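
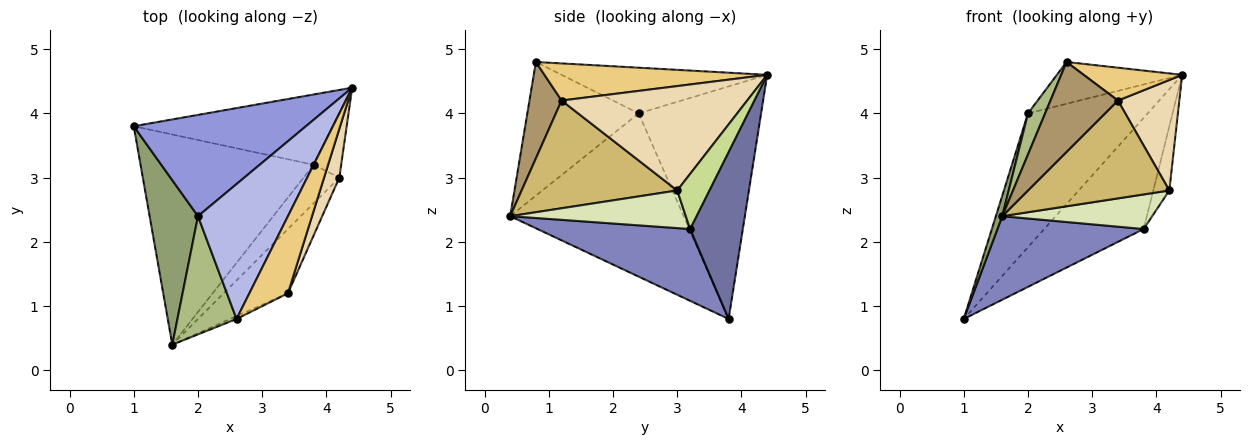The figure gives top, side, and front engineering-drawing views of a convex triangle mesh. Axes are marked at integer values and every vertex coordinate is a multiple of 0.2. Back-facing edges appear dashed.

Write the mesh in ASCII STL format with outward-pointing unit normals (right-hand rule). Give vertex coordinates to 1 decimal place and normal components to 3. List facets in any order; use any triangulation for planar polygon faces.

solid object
 facet normal 0.409 0.771 -0.488
  outer loop
   vertex 3.8 3.2 2.2
   vertex 1.0 3.8 0.8
   vertex 4.4 4.4 4.6
  endloop
 endfacet
 facet normal 0.360 -0.345 -0.867
  outer loop
   vertex 3.8 3.2 2.2
   vertex 1.6 0.4 2.4
   vertex 1.0 3.8 0.8
  endloop
 endfacet
 facet normal -0.632 0.618 0.468
  outer loop
   vertex 2.0 2.4 4.0
   vertex 4.4 4.4 4.6
   vertex 1.0 3.8 0.8
  endloop
 endfacet
 facet normal -0.437 0.266 0.859
  outer loop
   vertex 2.0 2.4 4.0
   vertex 2.6 0.8 4.8
   vertex 4.4 4.4 4.6
  endloop
 endfacet
 facet normal -0.958 -0.035 0.284
  outer loop
   vertex 2.0 2.4 4.0
   vertex 1.0 3.8 0.8
   vertex 1.6 0.4 2.4
  endloop
 endfacet
 facet normal -0.906 -0.139 0.401
  outer loop
   vertex 2.0 2.4 4.0
   vertex 1.6 0.4 2.4
   vertex 2.6 0.8 4.8
  endloop
 endfacet
 facet normal 0.816 0.408 -0.408
  outer loop
   vertex 4.2 3.0 2.8
   vertex 3.8 3.2 2.2
   vertex 4.4 4.4 4.6
  endloop
 endfacet
 facet normal 0.616 -0.526 -0.586
  outer loop
   vertex 4.2 3.0 2.8
   vertex 1.6 0.4 2.4
   vertex 3.8 3.2 2.2
  endloop
 endfacet
 facet normal 0.430 -0.902 -0.029
  outer loop
   vertex 3.4 1.2 4.2
   vertex 2.6 0.8 4.8
   vertex 1.6 0.4 2.4
  endloop
 endfacet
 facet normal 0.677 -0.615 -0.404
  outer loop
   vertex 3.4 1.2 4.2
   vertex 1.6 0.4 2.4
   vertex 4.2 3.0 2.8
  endloop
 endfacet
 facet normal 0.663 -0.293 0.689
  outer loop
   vertex 3.4 1.2 4.2
   vertex 4.4 4.4 4.6
   vertex 2.6 0.8 4.8
  endloop
 endfacet
 facet normal 0.940 -0.311 0.137
  outer loop
   vertex 3.4 1.2 4.2
   vertex 4.2 3.0 2.8
   vertex 4.4 4.4 4.6
  endloop
 endfacet
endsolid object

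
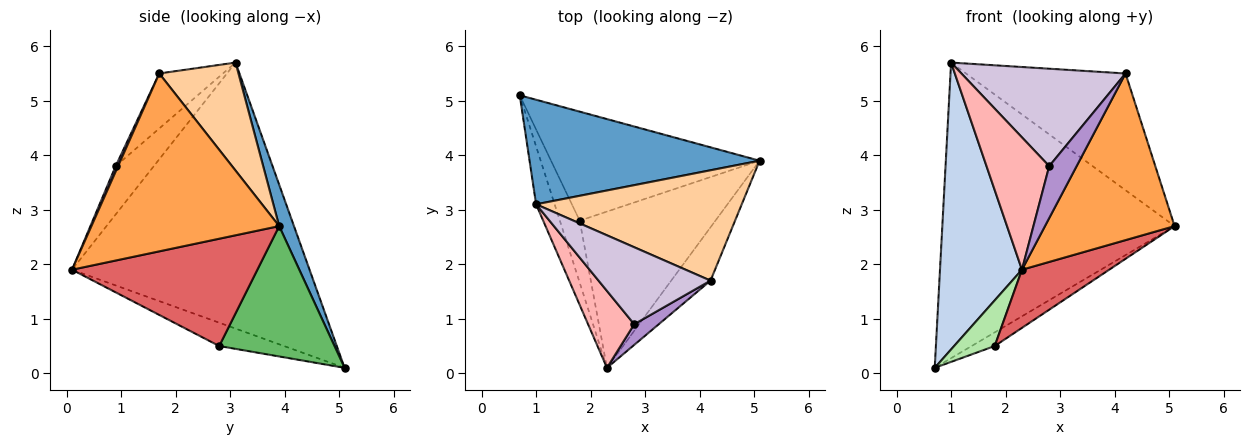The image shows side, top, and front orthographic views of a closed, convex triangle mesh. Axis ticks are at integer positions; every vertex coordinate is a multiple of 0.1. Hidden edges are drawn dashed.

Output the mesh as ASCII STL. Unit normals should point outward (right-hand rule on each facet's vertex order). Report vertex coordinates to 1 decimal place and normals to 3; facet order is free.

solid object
 facet normal 0.060 0.941 0.333
  outer loop
   vertex 1.0 3.1 5.7
   vertex 5.1 3.9 2.7
   vertex 0.7 5.1 0.1
  endloop
 endfacet
 facet normal -0.943 -0.326 -0.066
  outer loop
   vertex 1.0 3.1 5.7
   vertex 0.7 5.1 0.1
   vertex 2.3 0.1 1.9
  endloop
 endfacet
 facet normal 0.810 -0.559 -0.179
  outer loop
   vertex 4.2 1.7 5.5
   vertex 2.3 0.1 1.9
   vertex 5.1 3.9 2.7
  endloop
 endfacet
 facet normal 0.339 0.684 0.646
  outer loop
   vertex 4.2 1.7 5.5
   vertex 5.1 3.9 2.7
   vertex 1.0 3.1 5.7
  endloop
 endfacet
 facet normal 0.527 0.105 -0.843
  outer loop
   vertex 1.8 2.8 0.5
   vertex 0.7 5.1 0.1
   vertex 5.1 3.9 2.7
  endloop
 endfacet
 facet normal -0.688 -0.431 -0.585
  outer loop
   vertex 1.8 2.8 0.5
   vertex 2.3 0.1 1.9
   vertex 0.7 5.1 0.1
  endloop
 endfacet
 facet normal 0.595 -0.280 -0.753
  outer loop
   vertex 1.8 2.8 0.5
   vertex 5.1 3.9 2.7
   vertex 2.3 0.1 1.9
  endloop
 endfacet
 facet normal -0.466 -0.765 0.445
  outer loop
   vertex 2.8 0.9 3.8
   vertex 1.0 3.1 5.7
   vertex 2.3 0.1 1.9
  endloop
 endfacet
 facet normal 0.082 -0.926 0.368
  outer loop
   vertex 2.8 0.9 3.8
   vertex 2.3 0.1 1.9
   vertex 4.2 1.7 5.5
  endloop
 endfacet
 facet normal -0.291 -0.751 0.593
  outer loop
   vertex 2.8 0.9 3.8
   vertex 4.2 1.7 5.5
   vertex 1.0 3.1 5.7
  endloop
 endfacet
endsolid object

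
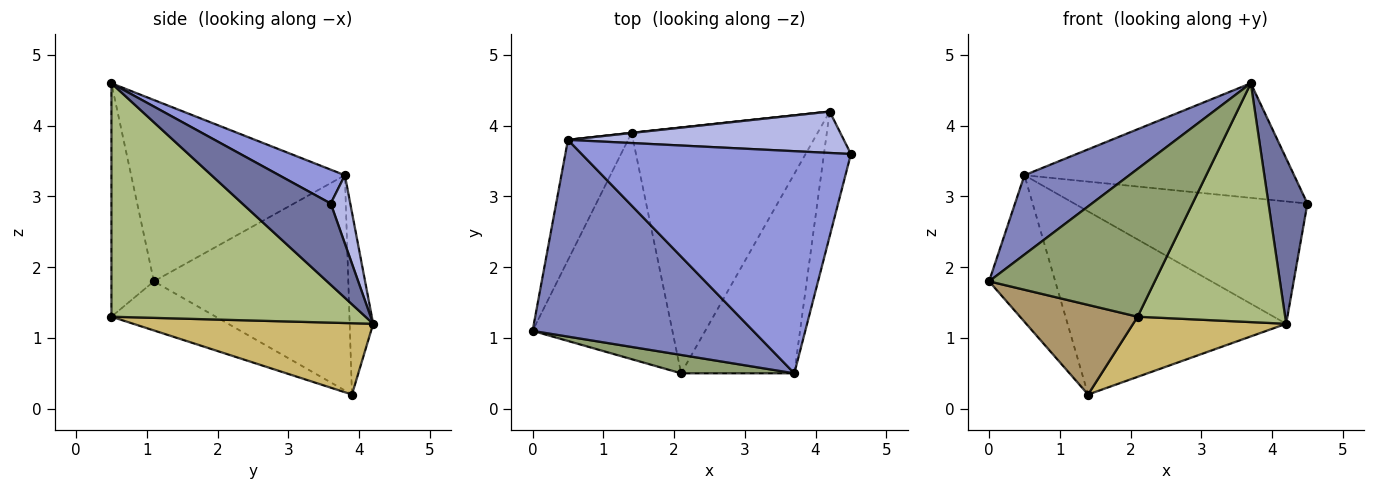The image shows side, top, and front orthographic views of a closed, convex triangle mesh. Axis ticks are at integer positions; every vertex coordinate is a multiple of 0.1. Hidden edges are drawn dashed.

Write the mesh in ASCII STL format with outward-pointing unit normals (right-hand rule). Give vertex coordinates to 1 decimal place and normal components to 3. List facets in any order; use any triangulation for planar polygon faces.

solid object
 facet normal 0.876 -0.385 -0.291
  outer loop
   vertex 4.2 4.2 1.2
   vertex 4.5 3.6 2.9
   vertex 3.7 0.5 4.6
  endloop
 endfacet
 facet normal -0.606 -0.297 0.737
  outer loop
   vertex 0.5 3.8 3.3
   vertex 0.0 1.1 1.8
   vertex 3.7 0.5 4.6
  endloop
 endfacet
 facet normal 0.111 0.456 0.883
  outer loop
   vertex 0.5 3.8 3.3
   vertex 3.7 0.5 4.6
   vertex 4.5 3.6 2.9
  endloop
 endfacet
 facet normal 0.079 0.944 0.319
  outer loop
   vertex 0.5 3.8 3.3
   vertex 4.5 3.6 2.9
   vertex 4.2 4.2 1.2
  endloop
 endfacet
 facet normal -0.246 -0.962 0.119
  outer loop
   vertex 2.1 0.5 1.3
   vertex 3.7 0.5 4.6
   vertex 0.0 1.1 1.8
  endloop
 endfacet
 facet normal 0.798 -0.463 -0.387
  outer loop
   vertex 2.1 0.5 1.3
   vertex 4.2 4.2 1.2
   vertex 3.7 0.5 4.6
  endloop
 endfacet
 facet normal -0.915 0.312 -0.256
  outer loop
   vertex 1.4 3.9 0.2
   vertex 0.0 1.1 1.8
   vertex 0.5 3.8 3.3
  endloop
 endfacet
 facet normal -0.107 0.994 0.001
  outer loop
   vertex 1.4 3.9 0.2
   vertex 0.5 3.8 3.3
   vertex 4.2 4.2 1.2
  endloop
 endfacet
 facet normal -0.310 -0.350 -0.884
  outer loop
   vertex 1.4 3.9 0.2
   vertex 2.1 0.5 1.3
   vertex 0.0 1.1 1.8
  endloop
 endfacet
 facet normal 0.349 -0.223 -0.910
  outer loop
   vertex 1.4 3.9 0.2
   vertex 4.2 4.2 1.2
   vertex 2.1 0.5 1.3
  endloop
 endfacet
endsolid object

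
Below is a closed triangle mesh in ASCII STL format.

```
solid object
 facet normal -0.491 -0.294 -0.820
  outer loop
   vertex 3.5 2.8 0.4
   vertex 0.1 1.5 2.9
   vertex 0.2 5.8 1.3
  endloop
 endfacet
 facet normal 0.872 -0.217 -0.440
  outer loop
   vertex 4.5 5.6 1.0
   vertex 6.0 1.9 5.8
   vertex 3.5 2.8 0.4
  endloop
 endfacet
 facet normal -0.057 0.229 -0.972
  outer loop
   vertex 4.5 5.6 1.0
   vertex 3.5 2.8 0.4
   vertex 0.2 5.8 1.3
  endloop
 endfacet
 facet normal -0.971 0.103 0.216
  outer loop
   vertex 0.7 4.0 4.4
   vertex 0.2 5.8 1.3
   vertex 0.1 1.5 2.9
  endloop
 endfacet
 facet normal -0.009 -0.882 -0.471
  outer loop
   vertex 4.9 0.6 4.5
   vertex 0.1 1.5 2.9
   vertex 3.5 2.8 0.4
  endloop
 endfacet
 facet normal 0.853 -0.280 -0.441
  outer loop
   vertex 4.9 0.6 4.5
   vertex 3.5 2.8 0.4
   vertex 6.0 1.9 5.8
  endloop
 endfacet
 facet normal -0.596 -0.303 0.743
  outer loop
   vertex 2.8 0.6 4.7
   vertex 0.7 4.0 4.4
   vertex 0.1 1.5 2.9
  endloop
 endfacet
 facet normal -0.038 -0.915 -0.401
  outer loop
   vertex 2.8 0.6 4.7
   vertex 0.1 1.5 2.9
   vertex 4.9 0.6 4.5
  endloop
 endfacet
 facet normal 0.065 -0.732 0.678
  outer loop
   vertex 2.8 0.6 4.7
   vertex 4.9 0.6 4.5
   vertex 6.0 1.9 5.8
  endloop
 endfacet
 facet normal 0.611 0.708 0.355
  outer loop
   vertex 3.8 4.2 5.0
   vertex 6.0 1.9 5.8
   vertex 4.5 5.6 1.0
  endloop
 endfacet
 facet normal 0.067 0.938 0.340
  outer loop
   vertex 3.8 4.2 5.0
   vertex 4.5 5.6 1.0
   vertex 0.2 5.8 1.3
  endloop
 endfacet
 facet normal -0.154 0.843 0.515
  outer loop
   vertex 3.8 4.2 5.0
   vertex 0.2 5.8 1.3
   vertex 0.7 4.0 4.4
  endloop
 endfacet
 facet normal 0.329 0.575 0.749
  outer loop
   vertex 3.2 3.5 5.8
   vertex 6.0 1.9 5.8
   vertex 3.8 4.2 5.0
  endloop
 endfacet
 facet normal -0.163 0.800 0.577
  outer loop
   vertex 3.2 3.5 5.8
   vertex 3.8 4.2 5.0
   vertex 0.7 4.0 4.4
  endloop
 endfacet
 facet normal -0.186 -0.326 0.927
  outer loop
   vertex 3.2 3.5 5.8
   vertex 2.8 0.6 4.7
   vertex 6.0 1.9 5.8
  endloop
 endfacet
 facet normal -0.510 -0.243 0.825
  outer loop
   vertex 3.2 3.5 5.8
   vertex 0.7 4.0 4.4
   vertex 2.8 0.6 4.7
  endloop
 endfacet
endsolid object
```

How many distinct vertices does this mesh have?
10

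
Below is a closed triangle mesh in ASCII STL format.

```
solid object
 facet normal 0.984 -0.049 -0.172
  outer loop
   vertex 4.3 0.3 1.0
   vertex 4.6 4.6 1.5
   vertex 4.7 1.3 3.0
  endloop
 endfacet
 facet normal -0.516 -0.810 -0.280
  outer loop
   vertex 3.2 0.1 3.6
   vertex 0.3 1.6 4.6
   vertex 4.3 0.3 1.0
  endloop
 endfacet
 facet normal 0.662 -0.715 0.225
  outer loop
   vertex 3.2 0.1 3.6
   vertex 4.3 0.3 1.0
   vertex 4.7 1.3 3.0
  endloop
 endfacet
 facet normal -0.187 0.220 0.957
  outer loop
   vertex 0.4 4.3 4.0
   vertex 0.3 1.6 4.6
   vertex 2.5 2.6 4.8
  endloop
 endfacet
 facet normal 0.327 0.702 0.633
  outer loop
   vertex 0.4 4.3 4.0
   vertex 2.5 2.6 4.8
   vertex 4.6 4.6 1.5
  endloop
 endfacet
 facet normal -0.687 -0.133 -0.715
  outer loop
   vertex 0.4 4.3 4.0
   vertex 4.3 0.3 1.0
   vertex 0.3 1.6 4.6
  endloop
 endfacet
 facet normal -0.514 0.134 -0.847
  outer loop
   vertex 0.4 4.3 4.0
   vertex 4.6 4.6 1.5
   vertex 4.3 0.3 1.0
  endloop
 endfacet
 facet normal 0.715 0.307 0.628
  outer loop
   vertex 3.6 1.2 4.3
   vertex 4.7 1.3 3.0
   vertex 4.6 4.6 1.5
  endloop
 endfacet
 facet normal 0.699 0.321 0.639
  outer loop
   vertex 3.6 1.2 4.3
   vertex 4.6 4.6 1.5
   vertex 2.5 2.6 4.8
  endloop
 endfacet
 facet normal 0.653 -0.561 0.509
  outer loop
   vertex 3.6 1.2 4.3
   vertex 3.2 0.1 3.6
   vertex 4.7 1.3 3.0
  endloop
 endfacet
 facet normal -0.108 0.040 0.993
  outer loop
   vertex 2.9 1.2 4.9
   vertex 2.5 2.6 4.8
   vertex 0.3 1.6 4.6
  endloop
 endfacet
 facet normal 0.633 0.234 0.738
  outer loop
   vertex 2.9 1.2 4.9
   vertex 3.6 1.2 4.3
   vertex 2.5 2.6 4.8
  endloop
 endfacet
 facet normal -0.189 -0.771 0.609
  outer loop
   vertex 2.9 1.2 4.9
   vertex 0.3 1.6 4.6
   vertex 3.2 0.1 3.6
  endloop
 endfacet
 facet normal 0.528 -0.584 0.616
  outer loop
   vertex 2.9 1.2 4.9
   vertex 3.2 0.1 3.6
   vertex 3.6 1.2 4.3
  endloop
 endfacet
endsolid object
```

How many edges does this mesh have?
21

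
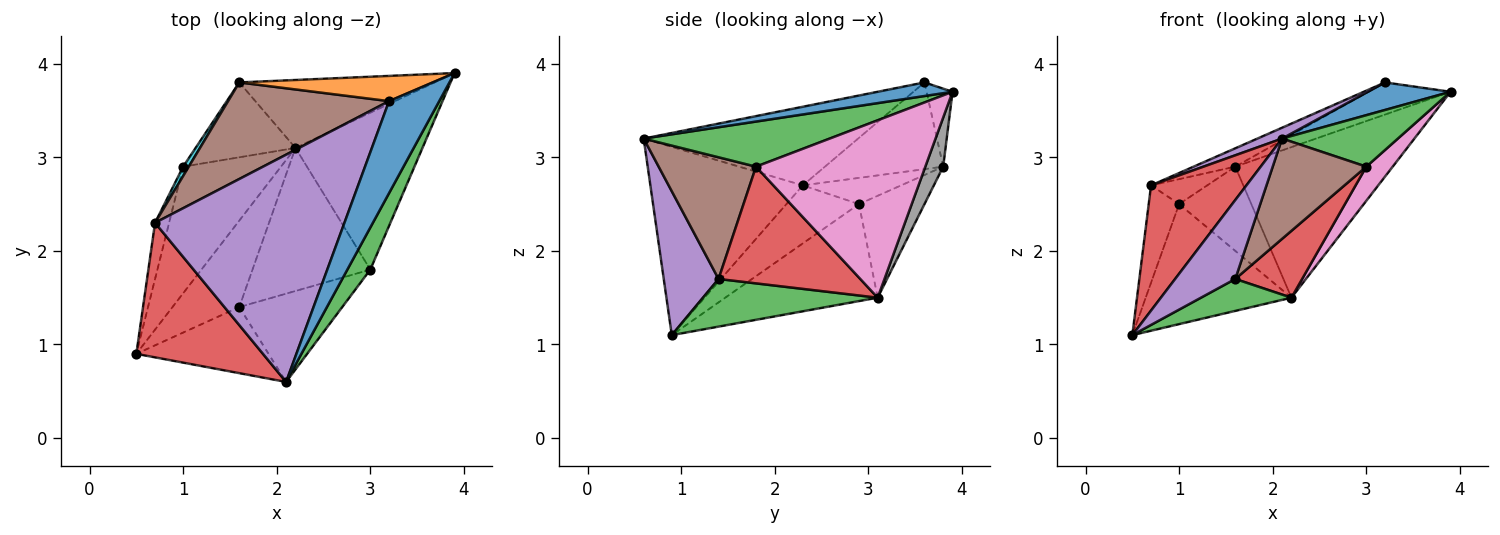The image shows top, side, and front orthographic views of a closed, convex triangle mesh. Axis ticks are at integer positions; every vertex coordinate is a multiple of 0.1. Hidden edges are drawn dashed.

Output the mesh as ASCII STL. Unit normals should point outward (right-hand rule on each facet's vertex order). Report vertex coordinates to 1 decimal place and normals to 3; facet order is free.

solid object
 facet normal 0.251 -0.278 0.927
  outer loop
   vertex 3.2 3.6 3.8
   vertex 2.1 0.6 3.2
   vertex 3.9 3.9 3.7
  endloop
 endfacet
 facet normal -0.242 0.763 0.599
  outer loop
   vertex 1.6 3.8 2.9
   vertex 3.2 3.6 3.8
   vertex 3.9 3.9 3.7
  endloop
 endfacet
 facet normal 0.779 -0.485 0.397
  outer loop
   vertex 3.0 1.8 2.9
   vertex 3.9 3.9 3.7
   vertex 2.1 0.6 3.2
  endloop
 endfacet
 facet normal -0.736 -0.461 0.495
  outer loop
   vertex 0.7 2.3 2.7
   vertex 0.5 0.9 1.1
   vertex 2.1 0.6 3.2
  endloop
 endfacet
 facet normal -0.383 -0.044 0.923
  outer loop
   vertex 0.7 2.3 2.7
   vertex 2.1 0.6 3.2
   vertex 3.2 3.6 3.8
  endloop
 endfacet
 facet normal -0.468 0.165 0.868
  outer loop
   vertex 0.7 2.3 2.7
   vertex 3.2 3.6 3.8
   vertex 1.6 3.8 2.9
  endloop
 endfacet
 facet normal 0.807 -0.126 -0.578
  outer loop
   vertex 2.2 3.1 1.5
   vertex 3.9 3.9 3.7
   vertex 3.0 1.8 2.9
  endloop
 endfacet
 facet normal 0.103 0.907 -0.409
  outer loop
   vertex 2.2 3.1 1.5
   vertex 1.6 3.8 2.9
   vertex 3.9 3.9 3.7
  endloop
 endfacet
 facet normal -0.900 0.377 -0.218
  outer loop
   vertex 1.0 2.9 2.5
   vertex 0.5 0.9 1.1
   vertex 0.7 2.3 2.7
  endloop
 endfacet
 facet normal -0.854 0.488 0.183
  outer loop
   vertex 1.0 2.9 2.5
   vertex 0.7 2.3 2.7
   vertex 1.6 3.8 2.9
  endloop
 endfacet
 facet normal -0.584 0.558 -0.589
  outer loop
   vertex 1.0 2.9 2.5
   vertex 2.2 3.1 1.5
   vertex 0.5 0.9 1.1
  endloop
 endfacet
 facet normal -0.561 0.619 -0.550
  outer loop
   vertex 1.0 2.9 2.5
   vertex 1.6 3.8 2.9
   vertex 2.2 3.1 1.5
  endloop
 endfacet
 facet normal 0.556 -0.288 -0.780
  outer loop
   vertex 1.6 1.4 1.7
   vertex 0.5 0.9 1.1
   vertex 2.2 3.1 1.5
  endloop
 endfacet
 facet normal 0.668 -0.315 -0.674
  outer loop
   vertex 1.6 1.4 1.7
   vertex 2.2 3.1 1.5
   vertex 3.0 1.8 2.9
  endloop
 endfacet
 facet normal 0.573 -0.629 -0.526
  outer loop
   vertex 1.6 1.4 1.7
   vertex 2.1 0.6 3.2
   vertex 0.5 0.9 1.1
  endloop
 endfacet
 facet normal 0.615 -0.592 -0.521
  outer loop
   vertex 1.6 1.4 1.7
   vertex 3.0 1.8 2.9
   vertex 2.1 0.6 3.2
  endloop
 endfacet
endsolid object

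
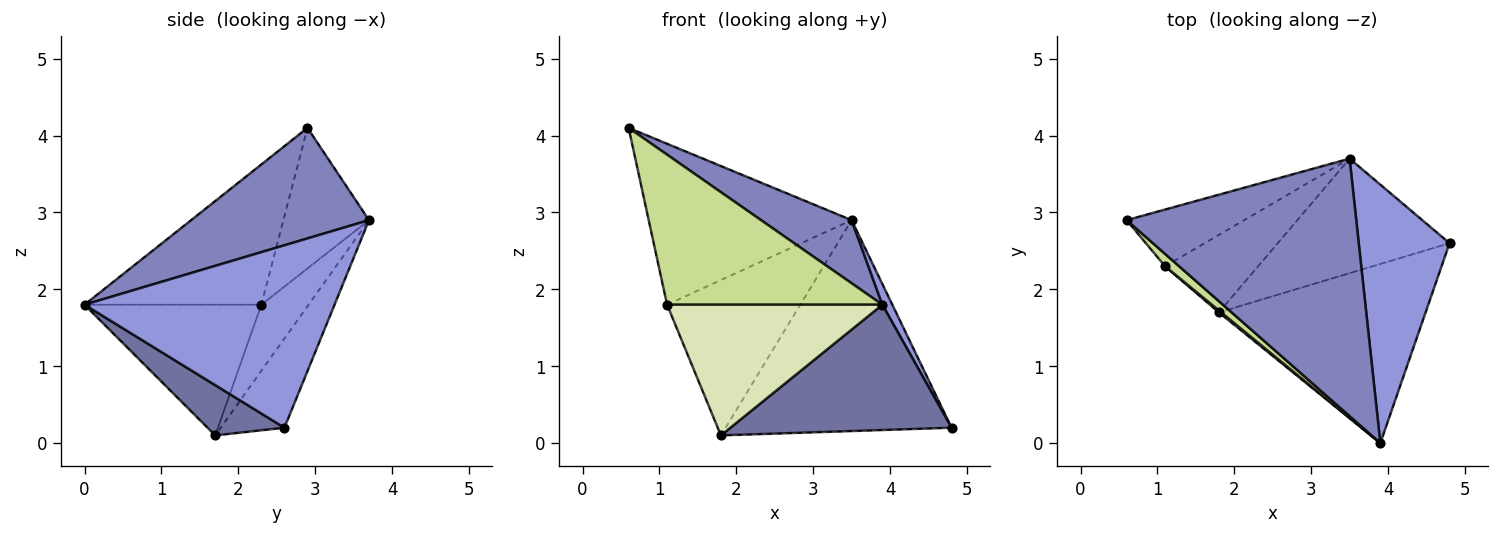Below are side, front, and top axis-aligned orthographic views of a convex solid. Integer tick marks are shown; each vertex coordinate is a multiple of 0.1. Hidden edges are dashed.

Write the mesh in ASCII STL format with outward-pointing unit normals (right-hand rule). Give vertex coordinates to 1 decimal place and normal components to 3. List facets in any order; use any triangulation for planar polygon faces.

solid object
 facet normal 0.195 -0.562 -0.804
  outer loop
   vertex 1.8 1.7 0.1
   vertex 4.8 2.6 0.2
   vertex 3.9 0.0 1.8
  endloop
 endfacet
 facet normal 0.424 -0.216 0.880
  outer loop
   vertex 3.5 3.7 2.9
   vertex 0.6 2.9 4.1
   vertex 3.9 0.0 1.8
  endloop
 endfacet
 facet normal 0.895 -0.036 0.445
  outer loop
   vertex 3.5 3.7 2.9
   vertex 3.9 0.0 1.8
   vertex 4.8 2.6 0.2
  endloop
 endfacet
 facet normal -0.240 0.853 -0.463
  outer loop
   vertex 3.5 3.7 2.9
   vertex 4.8 2.6 0.2
   vertex 1.8 1.7 0.1
  endloop
 endfacet
 facet normal -0.370 0.876 -0.309
  outer loop
   vertex 1.1 2.3 1.8
   vertex 0.6 2.9 4.1
   vertex 3.5 3.7 2.9
  endloop
 endfacet
 facet normal -0.302 0.853 -0.426
  outer loop
   vertex 1.1 2.3 1.8
   vertex 3.5 3.7 2.9
   vertex 1.8 1.7 0.1
  endloop
 endfacet
 facet normal -0.633 -0.771 0.063
  outer loop
   vertex 1.1 2.3 1.8
   vertex 3.9 0.0 1.8
   vertex 0.6 2.9 4.1
  endloop
 endfacet
 facet normal -0.635 -0.773 0.011
  outer loop
   vertex 1.1 2.3 1.8
   vertex 1.8 1.7 0.1
   vertex 3.9 0.0 1.8
  endloop
 endfacet
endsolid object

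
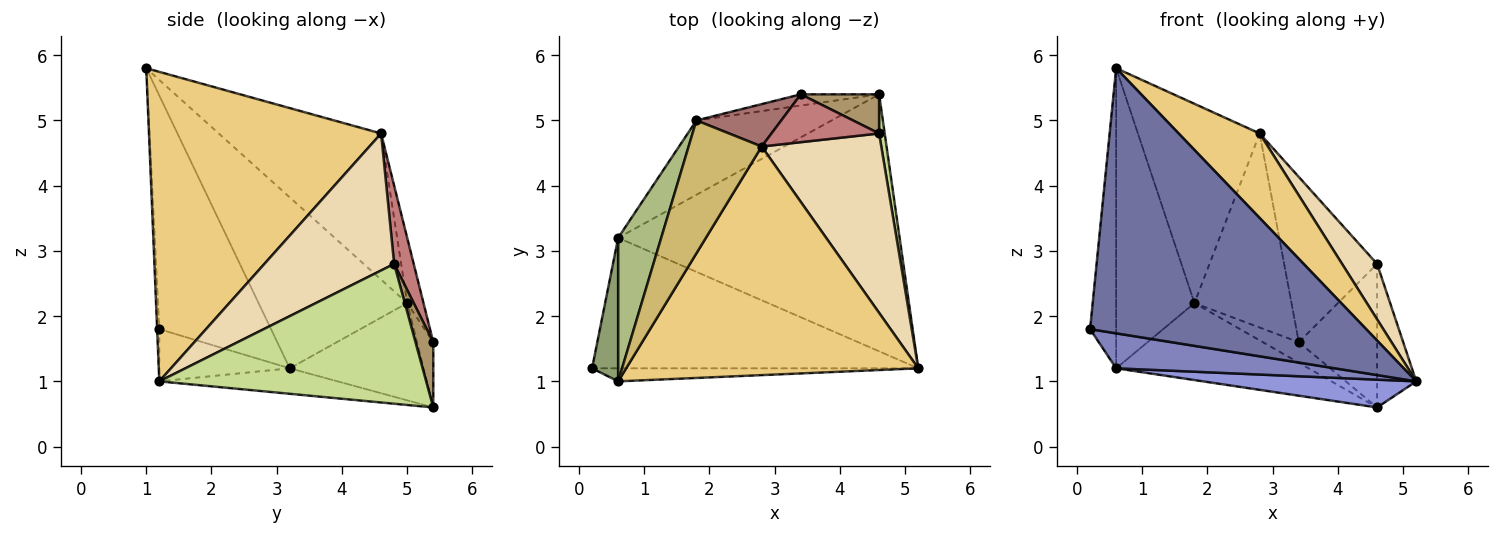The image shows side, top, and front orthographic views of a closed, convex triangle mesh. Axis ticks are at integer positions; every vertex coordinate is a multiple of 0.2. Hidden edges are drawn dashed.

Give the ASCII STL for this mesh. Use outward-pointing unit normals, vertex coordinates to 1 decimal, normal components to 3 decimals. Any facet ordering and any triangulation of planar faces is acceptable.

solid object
 facet normal -0.008 -0.999 -0.049
  outer loop
   vertex 0.6 1.0 5.8
   vertex 0.2 1.2 1.8
   vertex 5.2 1.2 1.0
  endloop
 endfacet
 facet normal -0.153 -0.256 -0.955
  outer loop
   vertex 0.6 3.2 1.2
   vertex 5.2 1.2 1.0
   vertex 0.2 1.2 1.8
  endloop
 endfacet
 facet normal -0.090 -0.107 -0.990
  outer loop
   vertex 0.6 3.2 1.2
   vertex 4.6 5.4 0.6
   vertex 5.2 1.2 1.0
  endloop
 endfacet
 facet normal -0.447 0.643 -0.622
  outer loop
   vertex 0.6 3.2 1.2
   vertex 1.8 5.0 2.2
   vertex 4.6 5.4 0.6
  endloop
 endfacet
 facet normal -0.968 0.226 0.108
  outer loop
   vertex 0.6 3.2 1.2
   vertex 0.2 1.2 1.8
   vertex 0.6 1.0 5.8
  endloop
 endfacet
 facet normal -0.864 0.455 0.218
  outer loop
   vertex 0.6 3.2 1.2
   vertex 0.6 1.0 5.8
   vertex 1.8 5.0 2.2
  endloop
 endfacet
 facet normal 0.989 0.145 0.040
  outer loop
   vertex 4.6 4.8 2.8
   vertex 5.2 1.2 1.0
   vertex 4.6 5.4 0.6
  endloop
 endfacet
 facet normal -0.371 0.815 -0.445
  outer loop
   vertex 3.4 5.4 1.6
   vertex 4.6 5.4 0.6
   vertex 1.8 5.0 2.2
  endloop
 endfacet
 facet normal 0.214 0.942 0.257
  outer loop
   vertex 3.4 5.4 1.6
   vertex 4.6 4.8 2.8
   vertex 4.6 5.4 0.6
  endloop
 endfacet
 facet normal -0.743 0.557 0.371
  outer loop
   vertex 2.8 4.6 4.8
   vertex 1.8 5.0 2.2
   vertex 0.6 1.0 5.8
  endloop
 endfacet
 facet normal 0.705 -0.246 0.665
  outer loop
   vertex 2.8 4.6 4.8
   vertex 0.6 1.0 5.8
   vertex 5.2 1.2 1.0
  endloop
 endfacet
 facet normal 0.738 -0.199 0.644
  outer loop
   vertex 2.8 4.6 4.8
   vertex 5.2 1.2 1.0
   vertex 4.6 4.8 2.8
  endloop
 endfacet
 facet normal -0.162 0.964 0.211
  outer loop
   vertex 2.8 4.6 4.8
   vertex 3.4 5.4 1.6
   vertex 1.8 5.0 2.2
  endloop
 endfacet
 facet normal 0.198 0.942 0.273
  outer loop
   vertex 2.8 4.6 4.8
   vertex 4.6 4.8 2.8
   vertex 3.4 5.4 1.6
  endloop
 endfacet
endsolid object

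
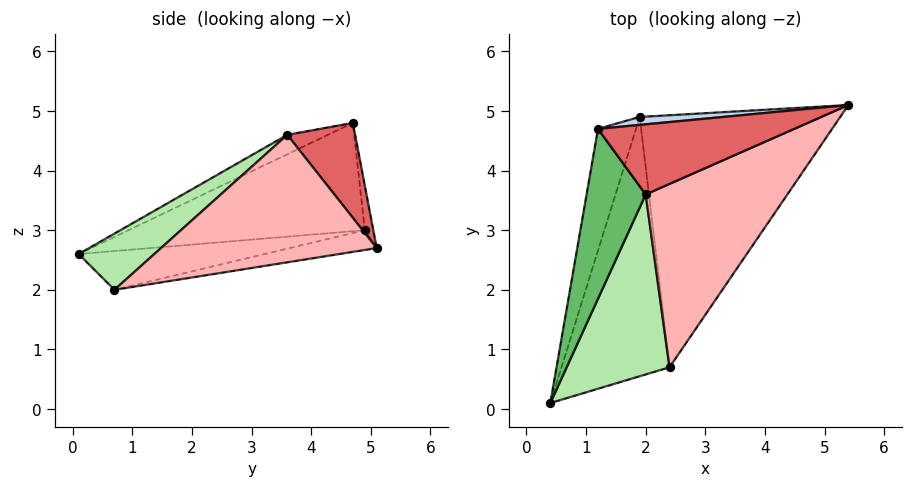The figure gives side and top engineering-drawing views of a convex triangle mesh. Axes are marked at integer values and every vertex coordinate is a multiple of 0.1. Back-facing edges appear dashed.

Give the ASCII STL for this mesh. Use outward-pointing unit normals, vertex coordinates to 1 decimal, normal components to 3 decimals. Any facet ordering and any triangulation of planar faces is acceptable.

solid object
 facet normal -0.898 0.307 -0.315
  outer loop
   vertex 1.9 4.9 3.0
   vertex 0.4 0.1 2.6
   vertex 1.2 4.7 4.8
  endloop
 endfacet
 facet normal -0.049 0.995 0.091
  outer loop
   vertex 1.9 4.9 3.0
   vertex 1.2 4.7 4.8
   vertex 5.4 5.1 2.7
  endloop
 endfacet
 facet normal -0.332 0.181 -0.926
  outer loop
   vertex 1.9 4.9 3.0
   vertex 2.4 0.7 2.0
   vertex 0.4 0.1 2.6
  endloop
 endfacet
 facet normal -0.096 0.220 -0.971
  outer loop
   vertex 1.9 4.9 3.0
   vertex 5.4 5.1 2.7
   vertex 2.4 0.7 2.0
  endloop
 endfacet
 facet normal -0.290 -0.371 0.882
  outer loop
   vertex 2.0 3.6 4.6
   vertex 1.2 4.7 4.8
   vertex 0.4 0.1 2.6
  endloop
 endfacet
 facet normal 0.389 -0.585 0.712
  outer loop
   vertex 2.0 3.6 4.6
   vertex 0.4 0.1 2.6
   vertex 2.4 0.7 2.0
  endloop
 endfacet
 facet normal 0.430 0.151 0.890
  outer loop
   vertex 2.0 3.6 4.6
   vertex 5.4 5.1 2.7
   vertex 1.2 4.7 4.8
  endloop
 endfacet
 facet normal 0.580 -0.498 0.645
  outer loop
   vertex 2.0 3.6 4.6
   vertex 2.4 0.7 2.0
   vertex 5.4 5.1 2.7
  endloop
 endfacet
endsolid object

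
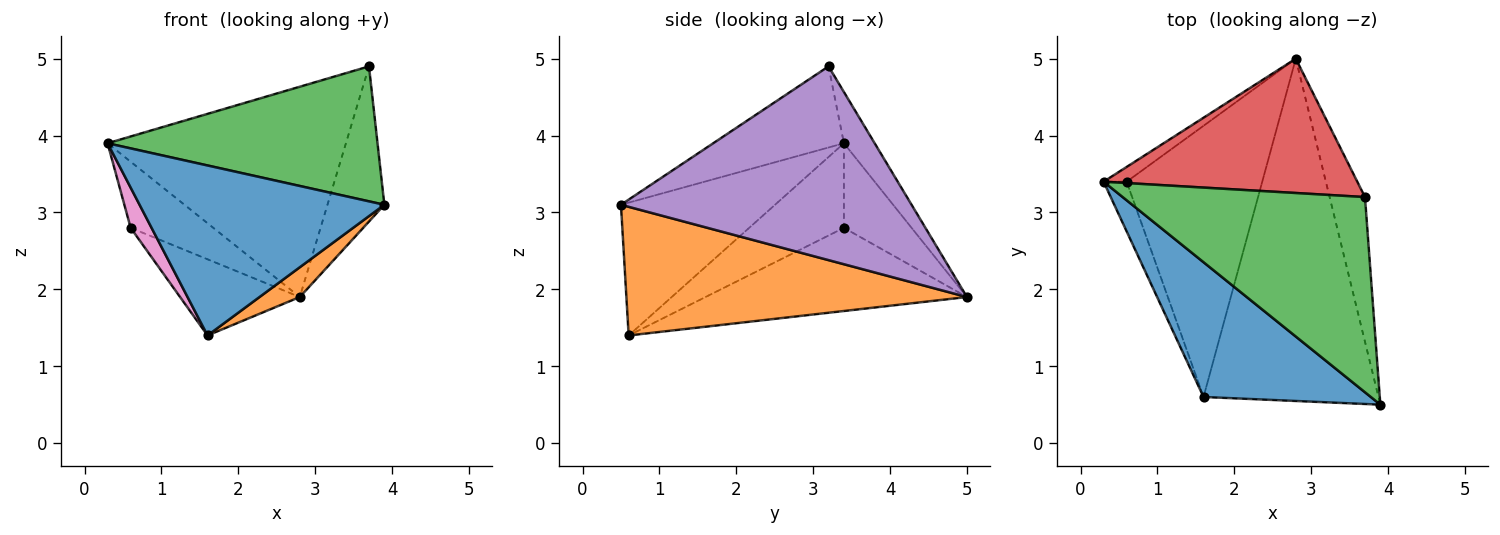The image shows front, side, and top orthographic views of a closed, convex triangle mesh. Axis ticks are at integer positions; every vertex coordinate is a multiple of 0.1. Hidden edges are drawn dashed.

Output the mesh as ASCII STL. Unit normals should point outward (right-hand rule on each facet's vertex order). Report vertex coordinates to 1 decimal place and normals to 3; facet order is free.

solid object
 facet normal -0.442 -0.703 0.557
  outer loop
   vertex 1.6 0.6 1.4
   vertex 3.9 0.5 3.1
   vertex 0.3 3.4 3.9
  endloop
 endfacet
 facet normal 0.591 -0.070 -0.804
  outer loop
   vertex 1.6 0.6 1.4
   vertex 2.8 5.0 1.9
   vertex 3.9 0.5 3.1
  endloop
 endfacet
 facet normal -0.265 -0.548 0.793
  outer loop
   vertex 3.7 3.2 4.9
   vertex 0.3 3.4 3.9
   vertex 3.9 0.5 3.1
  endloop
 endfacet
 facet normal -0.108 0.838 0.535
  outer loop
   vertex 3.7 3.2 4.9
   vertex 2.8 5.0 1.9
   vertex 0.3 3.4 3.9
  endloop
 endfacet
 facet normal 0.966 0.189 -0.176
  outer loop
   vertex 3.7 3.2 4.9
   vertex 3.9 0.5 3.1
   vertex 2.8 5.0 1.9
  endloop
 endfacet
 facet normal -0.624 0.763 -0.170
  outer loop
   vertex 0.6 3.4 2.8
   vertex 0.3 3.4 3.9
   vertex 2.8 5.0 1.9
  endloop
 endfacet
 facet normal -0.944 -0.208 -0.257
  outer loop
   vertex 0.6 3.4 2.8
   vertex 1.6 0.6 1.4
   vertex 0.3 3.4 3.9
  endloop
 endfacet
 facet normal -0.508 0.233 -0.829
  outer loop
   vertex 0.6 3.4 2.8
   vertex 2.8 5.0 1.9
   vertex 1.6 0.6 1.4
  endloop
 endfacet
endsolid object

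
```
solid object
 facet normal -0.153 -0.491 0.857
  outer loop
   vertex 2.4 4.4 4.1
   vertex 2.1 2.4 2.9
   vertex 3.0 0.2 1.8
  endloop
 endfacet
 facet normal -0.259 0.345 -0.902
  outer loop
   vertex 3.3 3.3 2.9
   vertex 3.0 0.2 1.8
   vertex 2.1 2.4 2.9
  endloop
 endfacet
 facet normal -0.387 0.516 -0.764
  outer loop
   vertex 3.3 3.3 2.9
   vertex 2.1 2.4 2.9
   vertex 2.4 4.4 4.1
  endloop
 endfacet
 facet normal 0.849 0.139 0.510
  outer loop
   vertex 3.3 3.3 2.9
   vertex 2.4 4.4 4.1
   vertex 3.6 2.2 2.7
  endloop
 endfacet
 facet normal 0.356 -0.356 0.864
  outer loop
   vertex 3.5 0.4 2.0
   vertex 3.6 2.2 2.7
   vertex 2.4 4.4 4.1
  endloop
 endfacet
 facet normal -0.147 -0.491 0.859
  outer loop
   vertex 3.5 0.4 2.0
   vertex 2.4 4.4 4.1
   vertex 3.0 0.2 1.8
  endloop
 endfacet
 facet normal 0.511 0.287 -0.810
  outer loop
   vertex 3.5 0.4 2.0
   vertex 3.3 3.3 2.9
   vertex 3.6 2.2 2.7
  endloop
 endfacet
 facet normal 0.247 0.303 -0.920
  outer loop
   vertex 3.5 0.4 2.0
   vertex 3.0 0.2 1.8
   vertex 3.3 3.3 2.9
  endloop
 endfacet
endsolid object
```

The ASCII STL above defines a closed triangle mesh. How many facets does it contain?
8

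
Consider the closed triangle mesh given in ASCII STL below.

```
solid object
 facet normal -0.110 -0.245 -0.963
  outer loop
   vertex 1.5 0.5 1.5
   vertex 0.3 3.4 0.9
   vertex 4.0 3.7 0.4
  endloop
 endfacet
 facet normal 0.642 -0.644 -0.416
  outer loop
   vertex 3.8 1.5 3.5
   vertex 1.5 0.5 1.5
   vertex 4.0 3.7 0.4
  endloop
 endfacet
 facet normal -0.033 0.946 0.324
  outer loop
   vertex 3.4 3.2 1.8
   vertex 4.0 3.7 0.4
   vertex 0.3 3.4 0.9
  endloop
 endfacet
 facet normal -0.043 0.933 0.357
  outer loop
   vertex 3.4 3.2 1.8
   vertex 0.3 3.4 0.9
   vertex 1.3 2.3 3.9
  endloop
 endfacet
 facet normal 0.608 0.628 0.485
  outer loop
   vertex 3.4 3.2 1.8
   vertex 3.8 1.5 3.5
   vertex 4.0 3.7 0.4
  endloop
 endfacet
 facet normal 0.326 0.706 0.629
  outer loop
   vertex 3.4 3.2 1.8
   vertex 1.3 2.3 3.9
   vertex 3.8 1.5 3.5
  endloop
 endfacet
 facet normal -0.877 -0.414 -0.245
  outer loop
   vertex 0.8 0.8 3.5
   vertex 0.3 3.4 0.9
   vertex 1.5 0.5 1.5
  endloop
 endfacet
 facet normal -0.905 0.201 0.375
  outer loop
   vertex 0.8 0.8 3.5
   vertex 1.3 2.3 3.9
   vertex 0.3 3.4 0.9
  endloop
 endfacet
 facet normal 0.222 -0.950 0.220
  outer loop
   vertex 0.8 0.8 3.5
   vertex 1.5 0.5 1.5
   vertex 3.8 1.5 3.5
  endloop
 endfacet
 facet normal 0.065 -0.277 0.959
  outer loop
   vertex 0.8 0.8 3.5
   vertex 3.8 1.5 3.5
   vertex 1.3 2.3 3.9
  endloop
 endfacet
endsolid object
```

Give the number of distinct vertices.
7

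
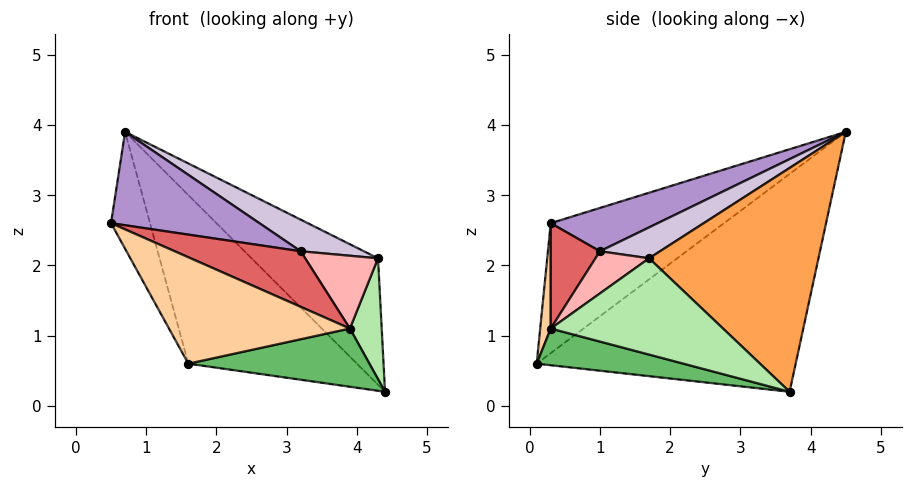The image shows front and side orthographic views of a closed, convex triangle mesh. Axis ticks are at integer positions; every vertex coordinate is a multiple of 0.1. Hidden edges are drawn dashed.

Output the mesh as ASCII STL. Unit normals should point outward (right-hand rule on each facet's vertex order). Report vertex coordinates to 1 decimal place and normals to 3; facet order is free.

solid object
 facet normal -0.852 0.191 -0.488
  outer loop
   vertex 1.6 0.1 0.6
   vertex 0.5 0.3 2.6
   vertex 0.7 4.5 3.9
  endloop
 endfacet
 facet normal -0.606 0.394 -0.691
  outer loop
   vertex 1.6 0.1 0.6
   vertex 0.7 4.5 3.9
   vertex 4.4 3.7 0.2
  endloop
 endfacet
 facet normal 0.665 0.497 0.558
  outer loop
   vertex 4.3 1.7 2.1
   vertex 4.4 3.7 0.2
   vertex 0.7 4.5 3.9
  endloop
 endfacet
 facet normal 0.058 -0.990 0.131
  outer loop
   vertex 3.9 0.3 1.1
   vertex 0.5 0.3 2.6
   vertex 1.6 0.1 0.6
  endloop
 endfacet
 facet normal 0.227 -0.280 -0.933
  outer loop
   vertex 3.9 0.3 1.1
   vertex 1.6 0.1 0.6
   vertex 4.4 3.7 0.2
  endloop
 endfacet
 facet normal 0.974 -0.180 -0.138
  outer loop
   vertex 3.9 0.3 1.1
   vertex 4.4 3.7 0.2
   vertex 4.3 1.7 2.1
  endloop
 endfacet
 facet normal 0.281 -0.719 0.636
  outer loop
   vertex 3.2 1.0 2.2
   vertex 0.5 0.3 2.6
   vertex 3.9 0.3 1.1
  endloop
 endfacet
 facet normal 0.443 -0.601 0.665
  outer loop
   vertex 3.2 1.0 2.2
   vertex 3.9 0.3 1.1
   vertex 4.3 1.7 2.1
  endloop
 endfacet
 facet normal 0.215 -0.298 0.930
  outer loop
   vertex 3.2 1.0 2.2
   vertex 0.7 4.5 3.9
   vertex 0.5 0.3 2.6
  endloop
 endfacet
 facet normal 0.255 -0.269 0.929
  outer loop
   vertex 3.2 1.0 2.2
   vertex 4.3 1.7 2.1
   vertex 0.7 4.5 3.9
  endloop
 endfacet
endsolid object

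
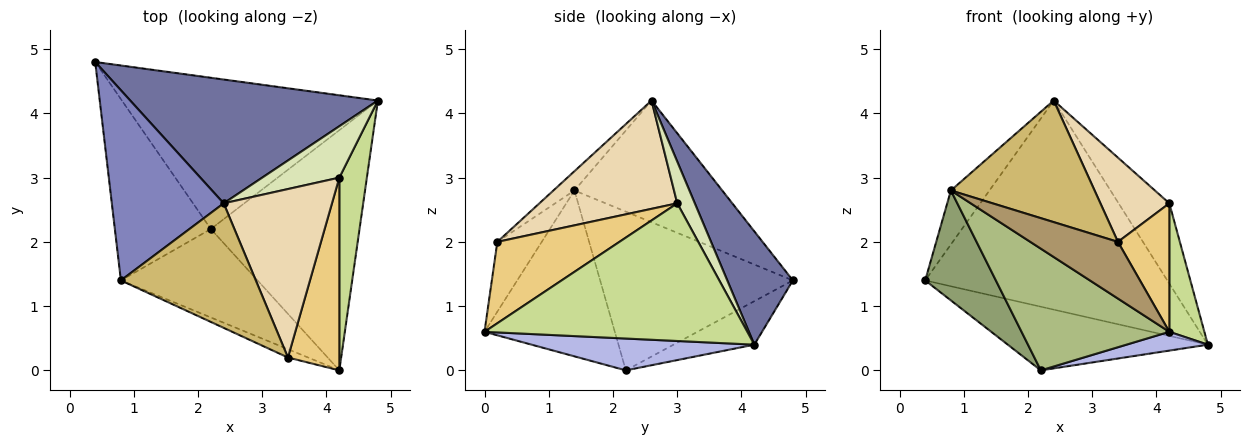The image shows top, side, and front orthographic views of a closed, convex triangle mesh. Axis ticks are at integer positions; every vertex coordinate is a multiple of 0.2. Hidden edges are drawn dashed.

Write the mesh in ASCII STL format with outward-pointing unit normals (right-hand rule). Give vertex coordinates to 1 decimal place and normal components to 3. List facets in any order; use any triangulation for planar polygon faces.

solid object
 facet normal 0.227 0.838 0.496
  outer loop
   vertex 2.4 2.6 4.2
   vertex 4.8 4.2 0.4
   vertex 0.4 4.8 1.4
  endloop
 endfacet
 facet normal -0.723 0.189 0.665
  outer loop
   vertex 0.8 1.4 2.8
   vertex 2.4 2.6 4.2
   vertex 0.4 4.8 1.4
  endloop
 endfacet
 facet normal -0.155 0.383 -0.911
  outer loop
   vertex 2.2 2.2 0.0
   vertex 0.4 4.8 1.4
   vertex 4.8 4.2 0.4
  endloop
 endfacet
 facet normal 0.209 -0.076 -0.975
  outer loop
   vertex 2.2 2.2 0.0
   vertex 4.8 4.2 0.4
   vertex 4.2 0.0 0.6
  endloop
 endfacet
 facet normal -0.816 -0.299 -0.494
  outer loop
   vertex 2.2 2.2 0.0
   vertex 0.8 1.4 2.8
   vertex 0.4 4.8 1.4
  endloop
 endfacet
 facet normal -0.581 -0.659 -0.479
  outer loop
   vertex 2.2 2.2 0.0
   vertex 4.2 0.0 0.6
   vertex 0.8 1.4 2.8
  endloop
 endfacet
 facet normal 0.972 -0.130 0.194
  outer loop
   vertex 4.2 3.0 2.6
   vertex 4.2 0.0 0.6
   vertex 4.8 4.2 0.4
  endloop
 endfacet
 facet normal 0.280 0.809 0.517
  outer loop
   vertex 4.2 3.0 2.6
   vertex 4.8 4.2 0.4
   vertex 2.4 2.6 4.2
  endloop
 endfacet
 facet normal -0.448 -0.884 -0.130
  outer loop
   vertex 3.4 0.2 2.0
   vertex 0.8 1.4 2.8
   vertex 4.2 0.0 0.6
  endloop
 endfacet
 facet normal -0.102 -0.695 0.712
  outer loop
   vertex 3.4 0.2 2.0
   vertex 2.4 2.6 4.2
   vertex 0.8 1.4 2.8
  endloop
 endfacet
 facet normal 0.797 -0.335 0.503
  outer loop
   vertex 3.4 0.2 2.0
   vertex 4.2 0.0 0.6
   vertex 4.2 3.0 2.6
  endloop
 endfacet
 facet normal 0.667 -0.333 0.667
  outer loop
   vertex 3.4 0.2 2.0
   vertex 4.2 3.0 2.6
   vertex 2.4 2.6 4.2
  endloop
 endfacet
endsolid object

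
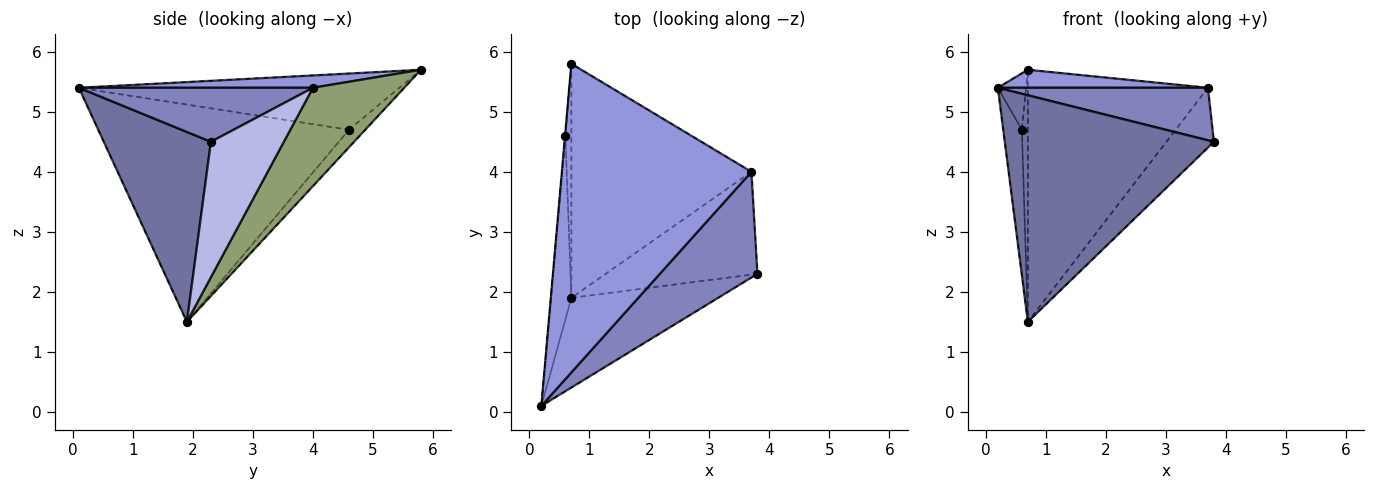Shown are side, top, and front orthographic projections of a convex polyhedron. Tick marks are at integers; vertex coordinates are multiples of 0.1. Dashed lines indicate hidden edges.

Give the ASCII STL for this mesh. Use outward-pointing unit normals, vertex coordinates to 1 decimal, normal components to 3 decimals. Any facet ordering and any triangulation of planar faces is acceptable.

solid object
 facet normal 0.430 -0.839 -0.332
  outer loop
   vertex 0.7 1.9 1.5
   vertex 3.8 2.3 4.5
   vertex 0.2 0.1 5.4
  endloop
 endfacet
 facet normal 0.444 -0.399 0.802
  outer loop
   vertex 3.7 4.0 5.4
   vertex 0.2 0.1 5.4
   vertex 3.8 2.3 4.5
  endloop
 endfacet
 facet normal 0.065 -0.058 0.996
  outer loop
   vertex 3.7 4.0 5.4
   vertex 0.7 5.8 5.7
   vertex 0.2 0.1 5.4
  endloop
 endfacet
 facet normal 0.611 0.398 -0.684
  outer loop
   vertex 3.7 4.0 5.4
   vertex 3.8 2.3 4.5
   vertex 0.7 1.9 1.5
  endloop
 endfacet
 facet normal 0.348 0.687 -0.638
  outer loop
   vertex 3.7 4.0 5.4
   vertex 0.7 1.9 1.5
   vertex 0.7 5.8 5.7
  endloop
 endfacet
 facet normal -0.996 0.088 -0.006
  outer loop
   vertex 0.6 4.6 4.7
   vertex 0.2 0.1 5.4
   vertex 0.7 5.8 5.7
  endloop
 endfacet
 facet normal -0.993 0.074 -0.093
  outer loop
   vertex 0.6 4.6 4.7
   vertex 0.7 1.9 1.5
   vertex 0.2 0.1 5.4
  endloop
 endfacet
 facet normal -0.893 0.329 -0.306
  outer loop
   vertex 0.6 4.6 4.7
   vertex 0.7 5.8 5.7
   vertex 0.7 1.9 1.5
  endloop
 endfacet
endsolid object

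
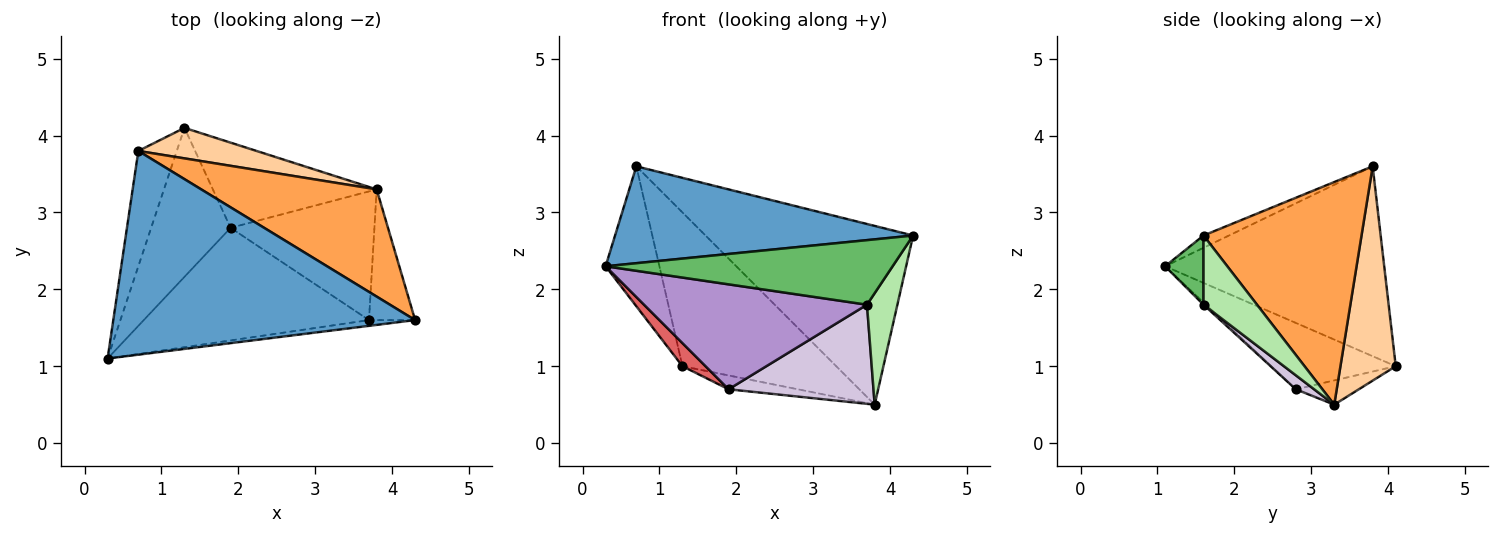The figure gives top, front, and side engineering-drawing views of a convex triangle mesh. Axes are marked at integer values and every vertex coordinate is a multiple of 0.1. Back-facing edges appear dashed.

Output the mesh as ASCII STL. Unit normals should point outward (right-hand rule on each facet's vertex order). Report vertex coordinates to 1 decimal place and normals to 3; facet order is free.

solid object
 facet normal -0.037 -0.429 0.903
  outer loop
   vertex 0.7 3.8 3.6
   vertex 0.3 1.1 2.3
   vertex 4.3 1.6 2.7
  endloop
 endfacet
 facet normal -0.953 0.234 -0.193
  outer loop
   vertex 0.7 3.8 3.6
   vertex 1.3 4.1 1.0
   vertex 0.3 1.1 2.3
  endloop
 endfacet
 facet normal 0.547 0.718 0.431
  outer loop
   vertex 3.8 3.3 0.5
   vertex 0.7 3.8 3.6
   vertex 4.3 1.6 2.7
  endloop
 endfacet
 facet normal 0.333 0.925 0.184
  outer loop
   vertex 3.8 3.3 0.5
   vertex 1.3 4.1 1.0
   vertex 0.7 3.8 3.6
  endloop
 endfacet
 facet normal 0.132 -0.987 -0.088
  outer loop
   vertex 3.7 1.6 1.8
   vertex 4.3 1.6 2.7
   vertex 0.3 1.1 2.3
  endloop
 endfacet
 facet normal 0.752 -0.428 -0.501
  outer loop
   vertex 3.7 1.6 1.8
   vertex 3.8 3.3 0.5
   vertex 4.3 1.6 2.7
  endloop
 endfacet
 facet normal -0.637 -0.118 -0.762
  outer loop
   vertex 1.9 2.8 0.7
   vertex 0.3 1.1 2.3
   vertex 1.3 4.1 1.0
  endloop
 endfacet
 facet normal -0.145 0.159 -0.977
  outer loop
   vertex 1.9 2.8 0.7
   vertex 1.3 4.1 1.0
   vertex 3.8 3.3 0.5
  endloop
 endfacet
 facet normal -0.007 -0.682 -0.732
  outer loop
   vertex 1.9 2.8 0.7
   vertex 3.7 1.6 1.8
   vertex 0.3 1.1 2.3
  endloop
 endfacet
 facet normal 0.077 -0.609 -0.790
  outer loop
   vertex 1.9 2.8 0.7
   vertex 3.8 3.3 0.5
   vertex 3.7 1.6 1.8
  endloop
 endfacet
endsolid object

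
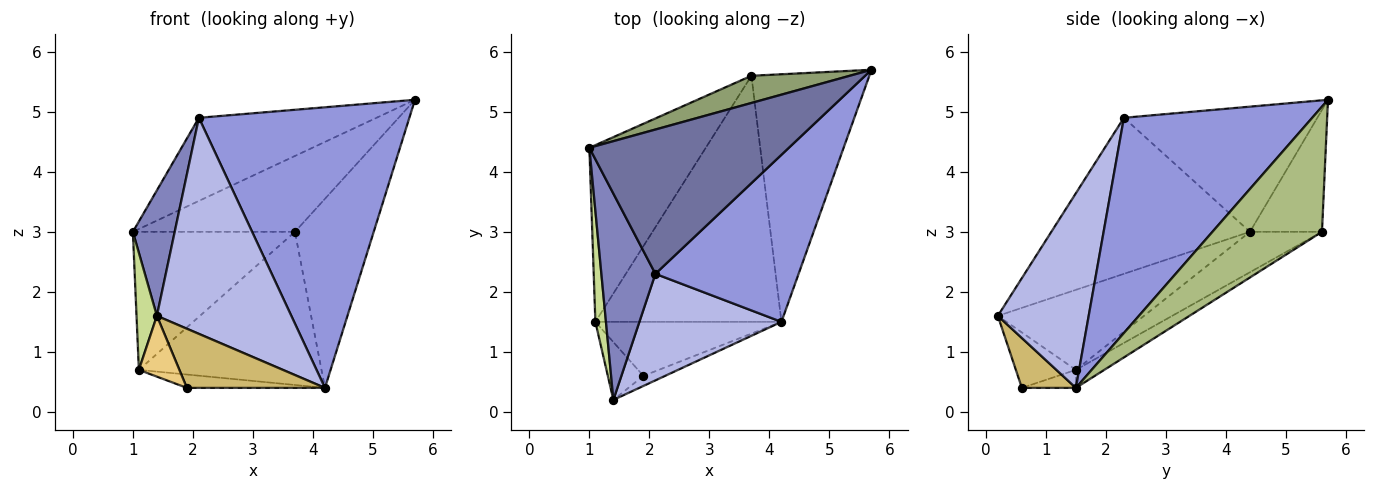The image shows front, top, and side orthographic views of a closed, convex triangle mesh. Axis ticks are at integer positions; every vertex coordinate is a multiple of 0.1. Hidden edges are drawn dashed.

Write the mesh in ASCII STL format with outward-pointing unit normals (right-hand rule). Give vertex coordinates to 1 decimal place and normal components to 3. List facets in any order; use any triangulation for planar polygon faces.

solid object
 facet normal -0.478 0.439 0.761
  outer loop
   vertex 2.1 2.3 4.9
   vertex 5.7 5.7 5.2
   vertex 1.0 4.4 3.0
  endloop
 endfacet
 facet normal -0.927 -0.195 0.321
  outer loop
   vertex 2.1 2.3 4.9
   vertex 1.0 4.4 3.0
   vertex 1.4 0.2 1.6
  endloop
 endfacet
 facet normal 0.610 -0.681 0.406
  outer loop
   vertex 2.1 2.3 4.9
   vertex 4.2 1.5 0.4
   vertex 5.7 5.7 5.2
  endloop
 endfacet
 facet normal 0.518 -0.767 0.378
  outer loop
   vertex 2.1 2.3 4.9
   vertex 1.4 0.2 1.6
   vertex 4.2 1.5 0.4
  endloop
 endfacet
 facet normal -0.386 0.868 0.311
  outer loop
   vertex 3.7 5.6 3.0
   vertex 1.0 4.4 3.0
   vertex 5.7 5.7 5.2
  endloop
 endfacet
 facet normal 0.645 0.464 -0.607
  outer loop
   vertex 3.7 5.6 3.0
   vertex 5.7 5.7 5.2
   vertex 4.2 1.5 0.4
  endloop
 endfacet
 facet normal -0.982 -0.137 0.130
  outer loop
   vertex 1.1 1.5 0.7
   vertex 1.4 0.2 1.6
   vertex 1.0 4.4 3.0
  endloop
 endfacet
 facet normal -0.264 0.594 -0.760
  outer loop
   vertex 1.1 1.5 0.7
   vertex 1.0 4.4 3.0
   vertex 3.7 5.6 3.0
  endloop
 endfacet
 facet normal -0.082 0.527 -0.846
  outer loop
   vertex 1.1 1.5 0.7
   vertex 3.7 5.6 3.0
   vertex 4.2 1.5 0.4
  endloop
 endfacet
 facet normal 0.360 -0.920 -0.157
  outer loop
   vertex 1.9 0.6 0.4
   vertex 4.2 1.5 0.4
   vertex 1.4 0.2 1.6
  endloop
 endfacet
 facet normal -0.732 -0.494 -0.470
  outer loop
   vertex 1.9 0.6 0.4
   vertex 1.4 0.2 1.6
   vertex 1.1 1.5 0.7
  endloop
 endfacet
 facet normal -0.094 0.239 -0.966
  outer loop
   vertex 1.9 0.6 0.4
   vertex 1.1 1.5 0.7
   vertex 4.2 1.5 0.4
  endloop
 endfacet
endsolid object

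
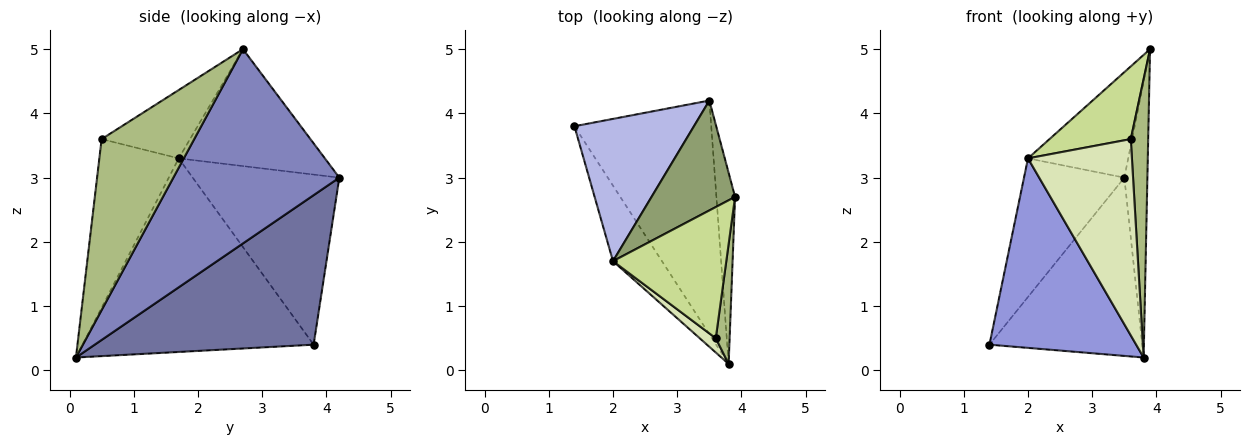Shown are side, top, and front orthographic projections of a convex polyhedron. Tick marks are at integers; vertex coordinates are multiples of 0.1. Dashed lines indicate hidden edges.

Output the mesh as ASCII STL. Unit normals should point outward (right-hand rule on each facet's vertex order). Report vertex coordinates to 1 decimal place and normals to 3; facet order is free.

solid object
 facet normal 0.656 0.458 -0.600
  outer loop
   vertex 3.5 4.2 3.0
   vertex 3.8 0.1 0.2
   vertex 1.4 3.8 0.4
  endloop
 endfacet
 facet normal 0.986 0.137 -0.095
  outer loop
   vertex 3.5 4.2 3.0
   vertex 3.9 2.7 5.0
   vertex 3.8 0.1 0.2
  endloop
 endfacet
 facet normal -0.826 -0.524 -0.209
  outer loop
   vertex 2.0 1.7 3.3
   vertex 1.4 3.8 0.4
   vertex 3.8 0.1 0.2
  endloop
 endfacet
 facet normal -0.714 0.489 0.502
  outer loop
   vertex 2.0 1.7 3.3
   vertex 3.5 4.2 3.0
   vertex 1.4 3.8 0.4
  endloop
 endfacet
 facet normal -0.711 0.487 0.508
  outer loop
   vertex 2.0 1.7 3.3
   vertex 3.9 2.7 5.0
   vertex 3.5 4.2 3.0
  endloop
 endfacet
 facet normal 0.980 -0.184 0.079
  outer loop
   vertex 3.6 0.5 3.6
   vertex 3.8 0.1 0.2
   vertex 3.9 2.7 5.0
  endloop
 endfacet
 facet normal -0.467 -0.429 0.774
  outer loop
   vertex 3.6 0.5 3.6
   vertex 3.9 2.7 5.0
   vertex 2.0 1.7 3.3
  endloop
 endfacet
 facet normal -0.606 -0.793 0.058
  outer loop
   vertex 3.6 0.5 3.6
   vertex 2.0 1.7 3.3
   vertex 3.8 0.1 0.2
  endloop
 endfacet
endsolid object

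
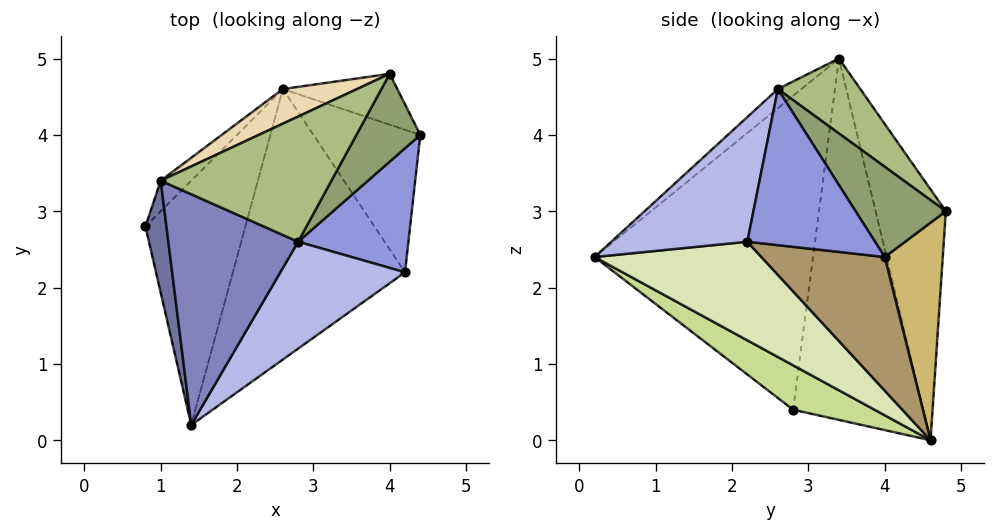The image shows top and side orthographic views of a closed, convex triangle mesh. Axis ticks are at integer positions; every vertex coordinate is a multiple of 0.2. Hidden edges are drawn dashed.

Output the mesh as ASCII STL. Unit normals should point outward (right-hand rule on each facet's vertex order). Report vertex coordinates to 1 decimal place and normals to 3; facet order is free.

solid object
 facet normal -0.982 -0.176 0.066
  outer loop
   vertex 1.0 3.4 5.0
   vertex 0.8 2.8 0.4
   vertex 1.4 0.2 2.4
  endloop
 endfacet
 facet normal -0.112 -0.635 0.764
  outer loop
   vertex 2.8 2.6 4.6
   vertex 1.0 3.4 5.0
   vertex 1.4 0.2 2.4
  endloop
 endfacet
 facet normal 0.816 -0.027 0.577
  outer loop
   vertex 4.2 2.2 2.6
   vertex 4.4 4.0 2.4
   vertex 2.8 2.6 4.6
  endloop
 endfacet
 facet normal 0.485 -0.728 0.485
  outer loop
   vertex 4.2 2.2 2.6
   vertex 2.8 2.6 4.6
   vertex 1.4 0.2 2.4
  endloop
 endfacet
 facet normal 0.816 -0.025 0.577
  outer loop
   vertex 4.0 4.8 3.0
   vertex 2.8 2.6 4.6
   vertex 4.4 4.0 2.4
  endloop
 endfacet
 facet normal 0.367 0.408 0.836
  outer loop
   vertex 4.0 4.8 3.0
   vertex 1.0 3.4 5.0
   vertex 2.8 2.6 4.6
  endloop
 endfacet
 facet normal 0.347 -0.520 -0.780
  outer loop
   vertex 2.6 4.6 0.0
   vertex 1.4 0.2 2.4
   vertex 0.8 2.8 0.4
  endloop
 endfacet
 facet normal 0.424 -0.520 -0.741
  outer loop
   vertex 2.6 4.6 0.0
   vertex 4.2 2.2 2.6
   vertex 1.4 0.2 2.4
  endloop
 endfacet
 facet normal 0.772 -0.154 -0.617
  outer loop
   vertex 2.6 4.6 0.0
   vertex 4.4 4.0 2.4
   vertex 4.2 2.2 2.6
  endloop
 endfacet
 facet normal 0.694 0.621 -0.365
  outer loop
   vertex 2.6 4.6 0.0
   vertex 4.0 4.8 3.0
   vertex 4.4 4.0 2.4
  endloop
 endfacet
 facet normal -0.712 0.699 -0.060
  outer loop
   vertex 2.6 4.6 0.0
   vertex 0.8 2.8 0.4
   vertex 1.0 3.4 5.0
  endloop
 endfacet
 facet normal -0.361 0.926 0.107
  outer loop
   vertex 2.6 4.6 0.0
   vertex 1.0 3.4 5.0
   vertex 4.0 4.8 3.0
  endloop
 endfacet
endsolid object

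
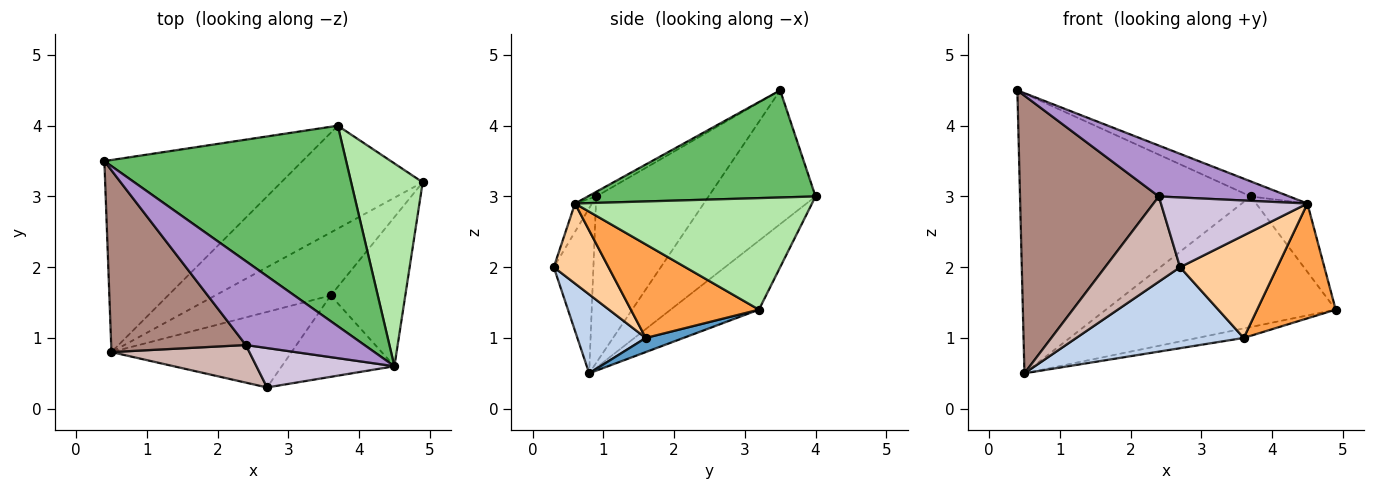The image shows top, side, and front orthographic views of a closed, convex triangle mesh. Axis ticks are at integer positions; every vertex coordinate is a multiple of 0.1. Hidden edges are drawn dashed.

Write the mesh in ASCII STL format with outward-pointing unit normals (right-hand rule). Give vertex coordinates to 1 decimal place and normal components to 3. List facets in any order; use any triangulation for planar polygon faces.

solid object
 facet normal 0.120 0.148 -0.982
  outer loop
   vertex 3.6 1.6 1.0
   vertex 0.5 0.8 0.5
   vertex 4.9 3.2 1.4
  endloop
 endfacet
 facet normal 0.286 -0.701 -0.653
  outer loop
   vertex 3.6 1.6 1.0
   vertex 2.7 0.3 2.0
   vertex 0.5 0.8 0.5
  endloop
 endfacet
 facet normal 0.705 -0.433 -0.562
  outer loop
   vertex 3.6 1.6 1.0
   vertex 4.9 3.2 1.4
   vertex 4.5 0.6 2.9
  endloop
 endfacet
 facet normal 0.404 -0.717 -0.569
  outer loop
   vertex 3.6 1.6 1.0
   vertex 4.5 0.6 2.9
   vertex 2.7 0.3 2.0
  endloop
 endfacet
 facet normal 0.404 0.068 0.912
  outer loop
   vertex 3.7 4.0 3.0
   vertex 0.4 3.5 4.5
   vertex 4.5 0.6 2.9
  endloop
 endfacet
 facet normal 0.828 0.179 0.531
  outer loop
   vertex 3.7 4.0 3.0
   vertex 4.5 0.6 2.9
   vertex 4.9 3.2 1.4
  endloop
 endfacet
 facet normal -0.357 0.770 -0.529
  outer loop
   vertex 3.7 4.0 3.0
   vertex 0.5 0.8 0.5
   vertex 0.4 3.5 4.5
  endloop
 endfacet
 facet normal -0.289 0.752 -0.593
  outer loop
   vertex 3.7 4.0 3.0
   vertex 4.9 3.2 1.4
   vertex 0.5 0.8 0.5
  endloop
 endfacet
 facet normal -0.033 -0.519 0.854
  outer loop
   vertex 2.4 0.9 3.0
   vertex 4.5 0.6 2.9
   vertex 0.4 3.5 4.5
  endloop
 endfacet
 facet normal -0.100 -0.866 0.490
  outer loop
   vertex 2.4 0.9 3.0
   vertex 2.7 0.3 2.0
   vertex 4.5 0.6 2.9
  endloop
 endfacet
 facet normal -0.560 -0.693 0.454
  outer loop
   vertex 2.4 0.9 3.0
   vertex 0.4 3.5 4.5
   vertex 0.5 0.8 0.5
  endloop
 endfacet
 facet normal -0.435 -0.824 0.364
  outer loop
   vertex 2.4 0.9 3.0
   vertex 0.5 0.8 0.5
   vertex 2.7 0.3 2.0
  endloop
 endfacet
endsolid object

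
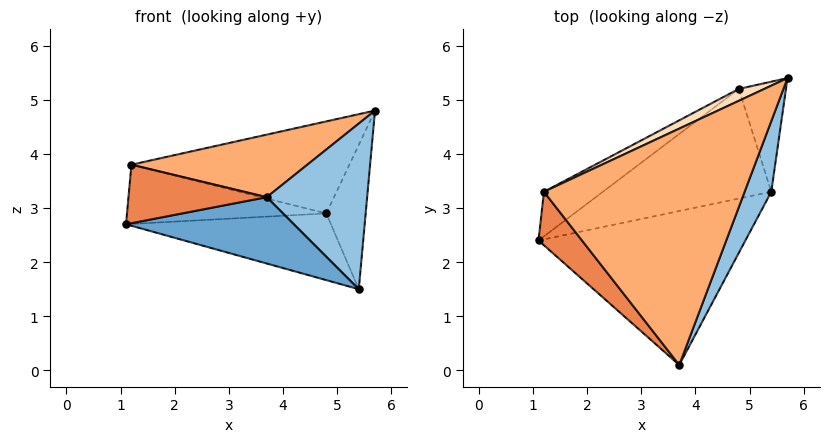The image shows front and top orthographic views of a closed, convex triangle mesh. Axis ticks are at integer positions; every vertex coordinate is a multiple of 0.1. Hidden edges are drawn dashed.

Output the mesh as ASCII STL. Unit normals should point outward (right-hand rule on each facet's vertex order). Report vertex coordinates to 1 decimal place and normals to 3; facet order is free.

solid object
 facet normal -0.171 -0.390 -0.905
  outer loop
   vertex 5.4 3.3 1.5
   vertex 3.7 0.1 3.2
   vertex 1.1 2.4 2.7
  endloop
 endfacet
 facet normal 0.905 -0.392 0.167
  outer loop
   vertex 5.4 3.3 1.5
   vertex 5.7 5.4 4.8
   vertex 3.7 0.1 3.2
  endloop
 endfacet
 facet normal -0.328 0.491 -0.807
  outer loop
   vertex 4.8 5.2 2.9
   vertex 5.4 3.3 1.5
   vertex 1.1 2.4 2.7
  endloop
 endfacet
 facet normal 0.741 0.534 -0.407
  outer loop
   vertex 4.8 5.2 2.9
   vertex 5.7 5.4 4.8
   vertex 5.4 3.3 1.5
  endloop
 endfacet
 facet normal -0.616 -0.581 0.531
  outer loop
   vertex 1.2 3.3 3.8
   vertex 1.1 2.4 2.7
   vertex 3.7 0.1 3.2
  endloop
 endfacet
 facet normal -0.095 -0.255 0.962
  outer loop
   vertex 1.2 3.3 3.8
   vertex 3.7 0.1 3.2
   vertex 5.7 5.4 4.8
  endloop
 endfacet
 facet normal -0.497 0.693 -0.522
  outer loop
   vertex 1.2 3.3 3.8
   vertex 4.8 5.2 2.9
   vertex 1.1 2.4 2.7
  endloop
 endfacet
 facet normal -0.441 0.890 0.115
  outer loop
   vertex 1.2 3.3 3.8
   vertex 5.7 5.4 4.8
   vertex 4.8 5.2 2.9
  endloop
 endfacet
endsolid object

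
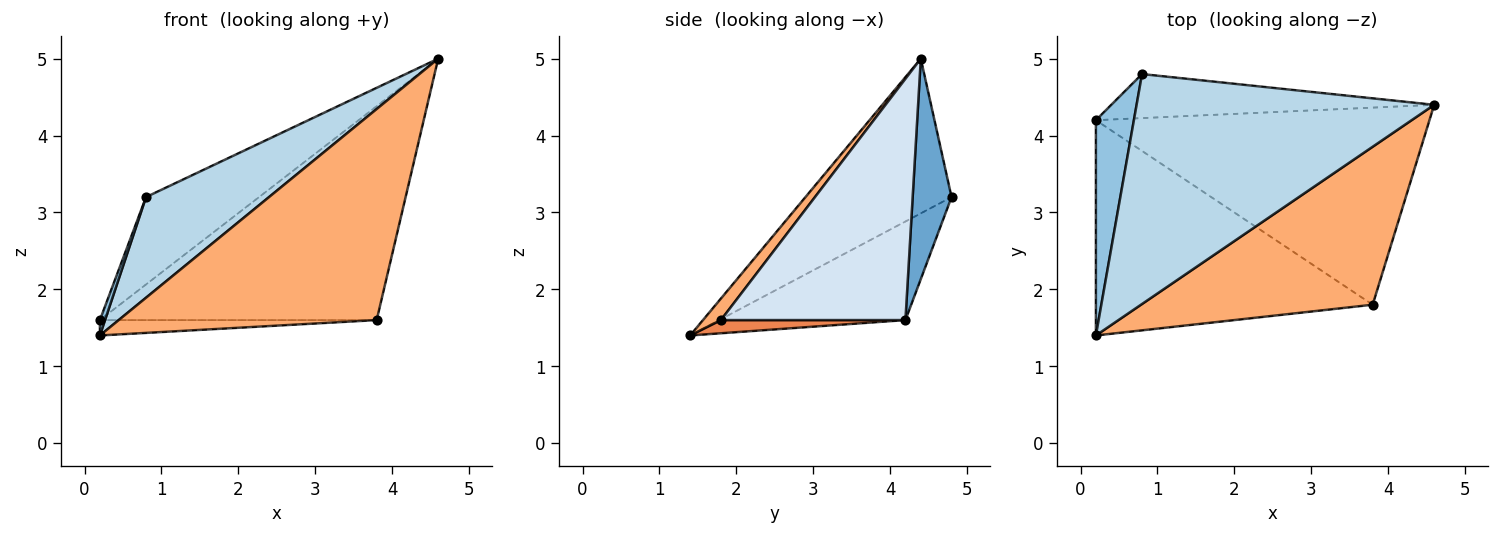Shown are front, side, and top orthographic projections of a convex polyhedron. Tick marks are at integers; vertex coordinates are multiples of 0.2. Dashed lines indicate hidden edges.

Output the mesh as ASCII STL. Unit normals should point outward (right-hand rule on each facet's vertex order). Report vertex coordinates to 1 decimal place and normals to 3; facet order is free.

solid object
 facet normal 0.294 0.854 -0.430
  outer loop
   vertex 0.8 4.8 3.2
   vertex 4.6 4.4 5.0
   vertex 0.2 4.2 1.6
  endloop
 endfacet
 facet normal -0.933 -0.026 0.359
  outer loop
   vertex 0.8 4.8 3.2
   vertex 0.2 4.2 1.6
   vertex 0.2 1.4 1.4
  endloop
 endfacet
 facet normal -0.430 -0.362 0.827
  outer loop
   vertex 0.8 4.8 3.2
   vertex 0.2 1.4 1.4
   vertex 4.6 4.4 5.0
  endloop
 endfacet
 facet normal 0.440 0.660 -0.608
  outer loop
   vertex 3.8 1.8 1.6
   vertex 0.2 4.2 1.6
   vertex 4.6 4.4 5.0
  endloop
 endfacet
 facet normal 0.047 0.071 -0.996
  outer loop
   vertex 3.8 1.8 1.6
   vertex 0.2 1.4 1.4
   vertex 0.2 4.2 1.6
  endloop
 endfacet
 facet normal 0.056 -0.799 0.598
  outer loop
   vertex 3.8 1.8 1.6
   vertex 4.6 4.4 5.0
   vertex 0.2 1.4 1.4
  endloop
 endfacet
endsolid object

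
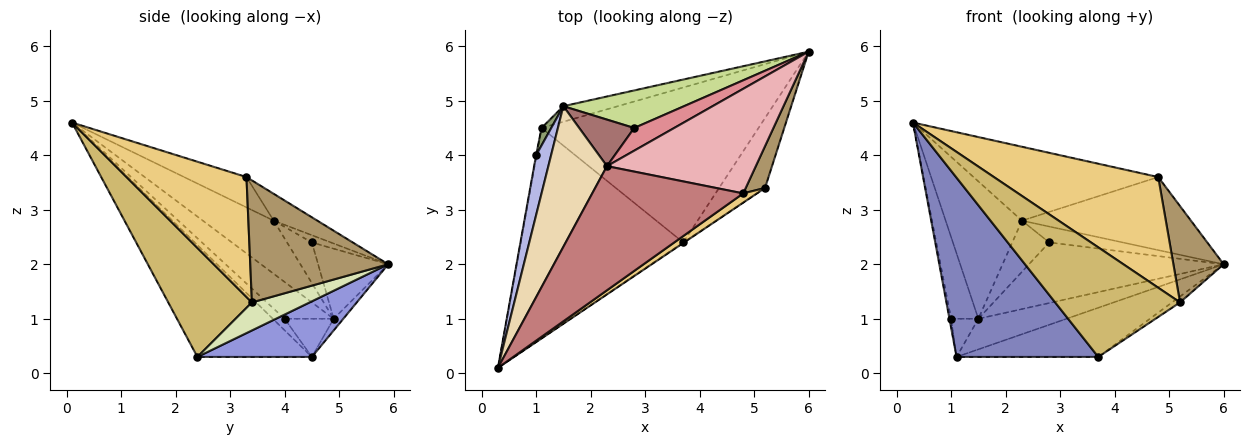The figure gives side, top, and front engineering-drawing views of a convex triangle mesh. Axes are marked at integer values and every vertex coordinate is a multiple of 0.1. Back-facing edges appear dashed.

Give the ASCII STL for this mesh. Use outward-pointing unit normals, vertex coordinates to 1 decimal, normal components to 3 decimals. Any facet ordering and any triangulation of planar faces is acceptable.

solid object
 facet normal -0.989 0.138 -0.043
  outer loop
   vertex 1.0 4.0 1.0
   vertex 1.1 4.5 0.3
   vertex 0.3 0.1 4.6
  endloop
 endfacet
 facet normal -0.464 -0.575 -0.674
  outer loop
   vertex 3.7 2.4 0.3
   vertex 0.3 0.1 4.6
   vertex 1.1 4.5 0.3
  endloop
 endfacet
 facet normal 0.237 0.294 -0.926
  outer loop
   vertex 3.7 2.4 0.3
   vertex 1.1 4.5 0.3
   vertex 6.0 5.9 2.0
  endloop
 endfacet
 facet normal -0.823 0.457 0.335
  outer loop
   vertex 1.5 4.9 1.0
   vertex 1.0 4.0 1.0
   vertex 0.3 0.1 4.6
  endloop
 endfacet
 facet normal -0.853 0.474 0.217
  outer loop
   vertex 1.5 4.9 1.0
   vertex 1.1 4.5 0.3
   vertex 1.0 4.0 1.0
  endloop
 endfacet
 facet normal -0.097 0.887 -0.452
  outer loop
   vertex 1.5 4.9 1.0
   vertex 6.0 5.9 2.0
   vertex 1.1 4.5 0.3
  endloop
 endfacet
 facet normal -0.293 0.813 0.504
  outer loop
   vertex 1.5 4.9 1.0
   vertex 2.8 4.5 2.4
   vertex 6.0 5.9 2.0
  endloop
 endfacet
 facet normal 0.520 0.072 -0.851
  outer loop
   vertex 5.2 3.4 1.3
   vertex 3.7 2.4 0.3
   vertex 6.0 5.9 2.0
  endloop
 endfacet
 facet normal 0.929 -0.339 0.147
  outer loop
   vertex 5.2 3.4 1.3
   vertex 6.0 5.9 2.0
   vertex 4.8 3.3 3.6
  endloop
 endfacet
 facet normal 0.557 -0.831 -0.004
  outer loop
   vertex 5.2 3.4 1.3
   vertex 0.3 0.1 4.6
   vertex 3.7 2.4 0.3
  endloop
 endfacet
 facet normal 0.588 -0.806 0.067
  outer loop
   vertex 5.2 3.4 1.3
   vertex 4.8 3.3 3.6
   vertex 0.3 0.1 4.6
  endloop
 endfacet
 facet normal -0.544 0.586 0.600
  outer loop
   vertex 2.3 3.8 2.8
   vertex 1.5 4.9 1.0
   vertex 0.3 0.1 4.6
  endloop
 endfacet
 facet normal -0.445 0.662 0.603
  outer loop
   vertex 2.3 3.8 2.8
   vertex 2.8 4.5 2.4
   vertex 1.5 4.9 1.0
  endloop
 endfacet
 facet normal -0.170 0.504 0.847
  outer loop
   vertex 2.3 3.8 2.8
   vertex 0.3 0.1 4.6
   vertex 4.8 3.3 3.6
  endloop
 endfacet
 facet normal -0.147 0.568 0.810
  outer loop
   vertex 2.3 3.8 2.8
   vertex 6.0 5.9 2.0
   vertex 2.8 4.5 2.4
  endloop
 endfacet
 facet normal -0.146 0.567 0.811
  outer loop
   vertex 2.3 3.8 2.8
   vertex 4.8 3.3 3.6
   vertex 6.0 5.9 2.0
  endloop
 endfacet
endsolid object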